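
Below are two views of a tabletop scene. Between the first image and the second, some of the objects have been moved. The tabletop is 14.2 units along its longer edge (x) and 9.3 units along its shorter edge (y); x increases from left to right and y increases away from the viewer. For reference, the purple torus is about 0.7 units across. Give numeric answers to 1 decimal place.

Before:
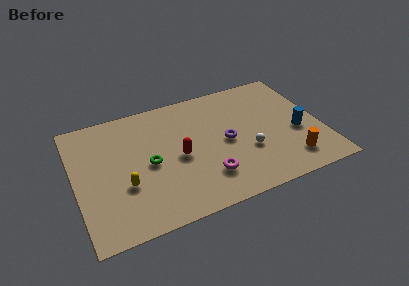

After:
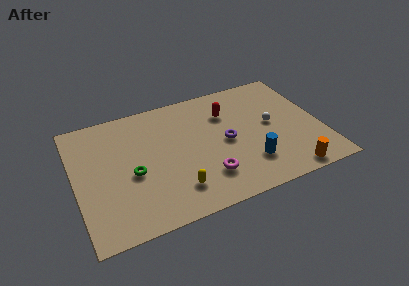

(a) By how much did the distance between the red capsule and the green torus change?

+4.7

Before: roughly 1.7 units apart; after: 6.4. That's 4.7 units further apart.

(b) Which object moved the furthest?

the red capsule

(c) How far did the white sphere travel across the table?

2.3

The white sphere moved from about (9.8, 3.3) to (11.4, 4.9), a distance of √(1.6² + 1.6²) ≈ 2.3.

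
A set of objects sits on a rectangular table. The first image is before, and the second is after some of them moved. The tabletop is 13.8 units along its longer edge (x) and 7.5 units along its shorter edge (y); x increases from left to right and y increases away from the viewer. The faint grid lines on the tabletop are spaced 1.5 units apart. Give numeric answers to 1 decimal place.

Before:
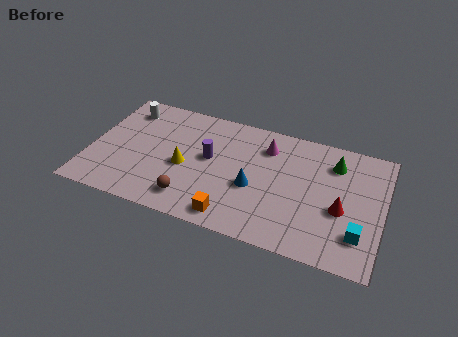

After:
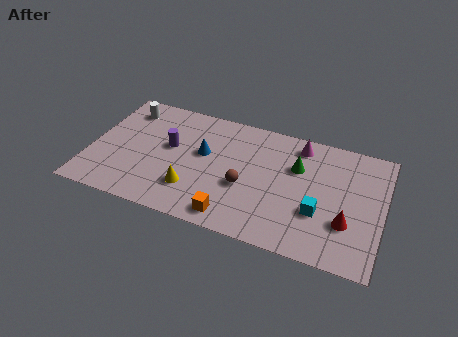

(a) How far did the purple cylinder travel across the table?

1.9

The purple cylinder was near (5.6, 4.2) before and (3.7, 4.3) after, so it travelled √(1.9² + 0.1²) ≈ 1.9 units.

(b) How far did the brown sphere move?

2.9

The brown sphere was near (5.0, 1.4) before and (7.4, 3.0) after, so it travelled √(2.4² + 1.6²) ≈ 2.9 units.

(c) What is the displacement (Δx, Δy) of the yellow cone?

(0.5, -1.3)

From the two frames, the yellow cone sits at roughly (4.5, 3.3) before and (5.0, 2.0) after.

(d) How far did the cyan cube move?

2.0

From (12.8, 1.9) to (10.9, 2.6), the cyan cube covered √(1.9² + 0.7²) ≈ 2.0 units.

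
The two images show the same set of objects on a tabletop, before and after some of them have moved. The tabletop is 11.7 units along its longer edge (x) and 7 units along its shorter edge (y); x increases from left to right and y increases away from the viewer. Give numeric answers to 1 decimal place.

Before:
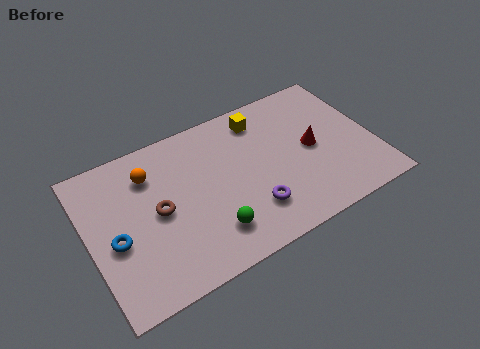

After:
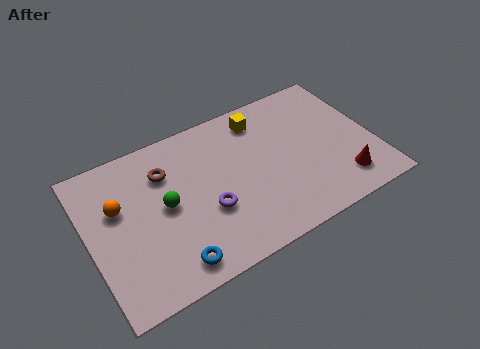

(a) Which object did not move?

the yellow cube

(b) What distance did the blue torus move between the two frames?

2.8

The blue torus was near (1.0, 3.0) before and (3.0, 1.0) after, so it travelled √(2.0² + 2.0²) ≈ 2.8 units.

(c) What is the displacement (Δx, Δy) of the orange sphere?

(-1.4, -0.9)

The orange sphere started near (2.7, 5.3) and ended near (1.3, 4.4).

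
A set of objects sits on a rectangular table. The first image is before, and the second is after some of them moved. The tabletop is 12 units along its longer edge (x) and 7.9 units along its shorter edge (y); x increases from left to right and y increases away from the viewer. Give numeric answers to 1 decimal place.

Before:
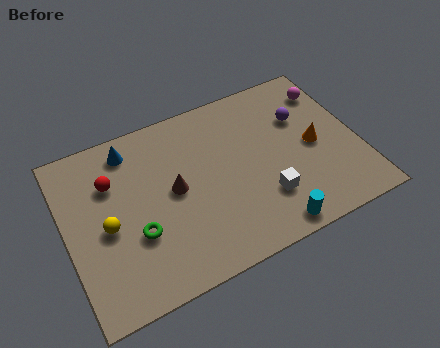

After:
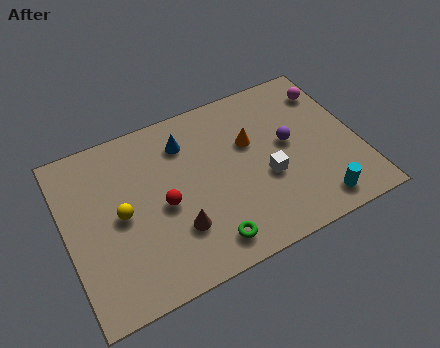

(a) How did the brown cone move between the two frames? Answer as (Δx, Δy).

(-0.1, -1.8)

The brown cone was at about (4.4, 4.1) and moved to about (4.3, 2.3).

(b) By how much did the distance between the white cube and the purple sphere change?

-2.1

The distance was about 3.7 in the first image and 1.6 in the second, so they moved 2.1 units closer together.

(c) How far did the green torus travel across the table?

3.1

The green torus was near (2.7, 2.8) before and (5.4, 1.2) after, so it travelled √(2.7² + 1.6²) ≈ 3.1 units.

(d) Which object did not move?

the magenta sphere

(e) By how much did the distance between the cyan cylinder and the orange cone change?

+0.7

Before: roughly 3.8 units apart; after: 4.5. That's 0.7 units further apart.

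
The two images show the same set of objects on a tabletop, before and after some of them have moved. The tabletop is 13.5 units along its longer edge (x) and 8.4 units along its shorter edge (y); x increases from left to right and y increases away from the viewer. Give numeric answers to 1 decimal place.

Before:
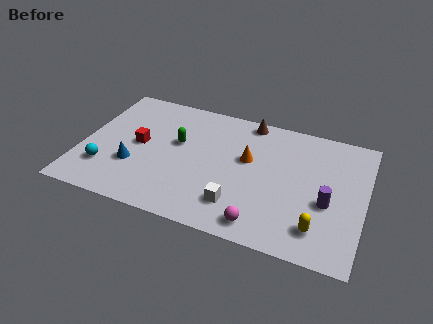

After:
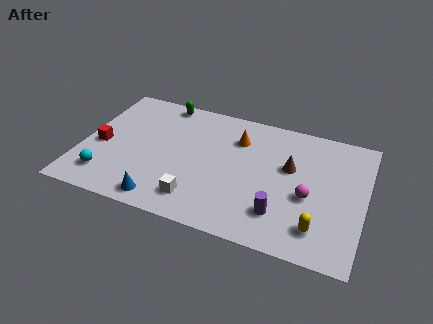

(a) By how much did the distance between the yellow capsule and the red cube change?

+1.6

Before: roughly 9.2 units apart; after: 10.8. That's 1.6 units further apart.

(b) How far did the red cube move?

1.9

From (2.7, 4.3) to (0.9, 3.7), the red cube covered √(1.8² + 0.6²) ≈ 1.9 units.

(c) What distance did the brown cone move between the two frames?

3.3

The brown cone moved from about (7.7, 7.6) to (9.9, 5.1), a distance of √(2.2² + 2.5²) ≈ 3.3.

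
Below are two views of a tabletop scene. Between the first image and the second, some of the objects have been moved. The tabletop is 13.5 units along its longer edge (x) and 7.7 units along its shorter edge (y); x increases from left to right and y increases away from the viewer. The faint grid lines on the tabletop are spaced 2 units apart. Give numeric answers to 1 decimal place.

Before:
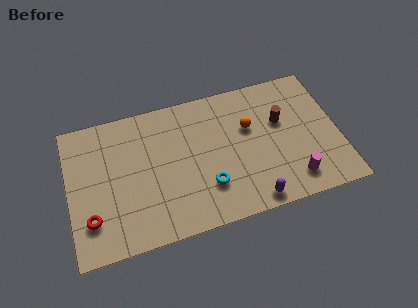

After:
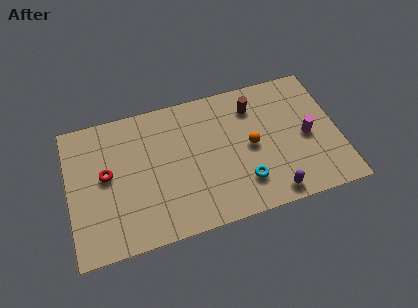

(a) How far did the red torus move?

2.4

From (1.0, 2.0) to (1.9, 4.2), the red torus covered √(0.9² + 2.2²) ≈ 2.4 units.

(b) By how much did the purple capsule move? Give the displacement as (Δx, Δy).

(1.0, 0.1)

The purple capsule started near (8.9, 0.8) and ended near (9.9, 0.9).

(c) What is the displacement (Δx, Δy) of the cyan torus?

(1.8, -0.3)

The cyan torus was at about (6.8, 2.2) and moved to about (8.6, 1.9).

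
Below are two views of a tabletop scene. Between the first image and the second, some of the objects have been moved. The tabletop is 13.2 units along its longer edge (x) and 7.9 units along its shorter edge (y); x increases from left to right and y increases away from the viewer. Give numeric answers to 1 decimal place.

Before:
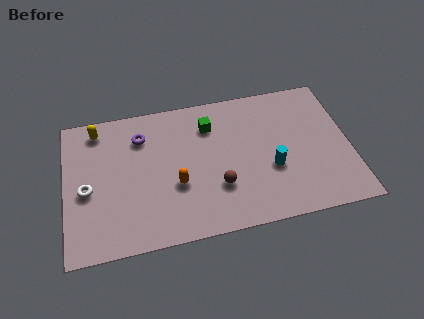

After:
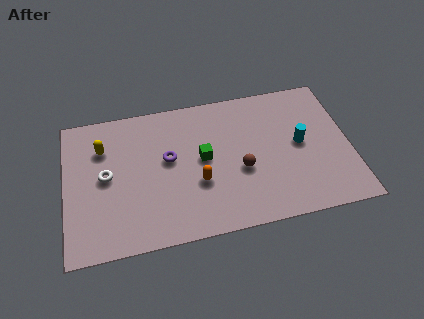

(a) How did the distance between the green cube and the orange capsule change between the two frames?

-2.1

They were about 3.4 units apart before and 1.3 after — 2.1 units closer together.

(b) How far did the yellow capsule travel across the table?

1.1

From (1.6, 6.8) to (1.8, 5.7), the yellow capsule covered √(0.2² + 1.1²) ≈ 1.1 units.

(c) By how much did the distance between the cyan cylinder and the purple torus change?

-0.5

The distance was about 6.6 in the first image and 6.1 in the second, so they moved 0.5 units closer together.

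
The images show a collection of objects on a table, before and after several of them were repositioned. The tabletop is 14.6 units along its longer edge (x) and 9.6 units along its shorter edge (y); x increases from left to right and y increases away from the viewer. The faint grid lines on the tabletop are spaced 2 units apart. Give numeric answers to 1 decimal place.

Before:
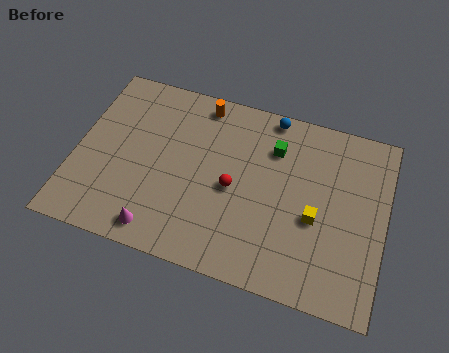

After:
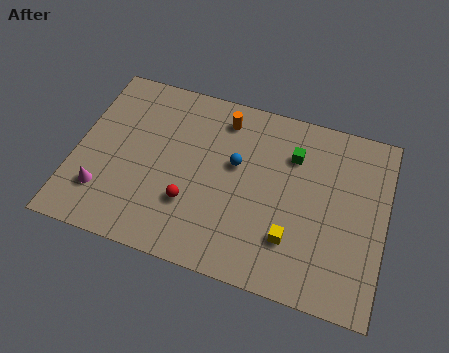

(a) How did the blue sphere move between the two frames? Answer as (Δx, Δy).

(-1.4, -3.1)

The blue sphere started near (8.9, 8.8) and ended near (7.5, 5.7).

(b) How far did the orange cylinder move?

1.2

The orange cylinder was near (5.6, 8.5) before and (6.7, 8.0) after, so it travelled √(1.1² + 0.5²) ≈ 1.2 units.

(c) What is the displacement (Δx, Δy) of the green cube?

(0.9, -0.1)

The green cube started near (9.2, 7.1) and ended near (10.1, 7.0).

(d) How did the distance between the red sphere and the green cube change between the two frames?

+2.8

They were about 3.2 units apart before and 6.0 after — 2.8 units further apart.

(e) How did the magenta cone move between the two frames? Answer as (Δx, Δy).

(-2.8, 1.2)

The magenta cone was at about (4.3, 1.2) and moved to about (1.5, 2.4).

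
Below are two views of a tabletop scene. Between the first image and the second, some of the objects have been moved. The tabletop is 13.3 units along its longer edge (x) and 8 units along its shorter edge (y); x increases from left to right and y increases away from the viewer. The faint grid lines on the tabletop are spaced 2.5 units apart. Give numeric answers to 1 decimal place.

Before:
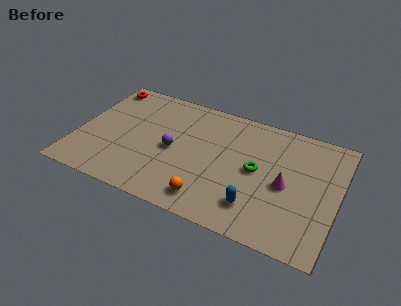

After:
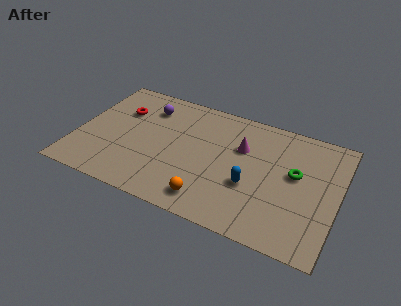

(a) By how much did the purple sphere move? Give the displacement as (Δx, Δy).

(-1.6, 2.4)

From the two frames, the purple sphere sits at roughly (4.9, 3.8) before and (3.3, 6.2) after.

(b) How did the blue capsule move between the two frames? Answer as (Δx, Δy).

(-0.4, 1.2)

From the two frames, the blue capsule sits at roughly (9.4, 1.8) before and (9.0, 3.0) after.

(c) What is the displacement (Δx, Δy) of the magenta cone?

(-2.4, 1.6)

The magenta cone was at about (10.7, 3.7) and moved to about (8.3, 5.3).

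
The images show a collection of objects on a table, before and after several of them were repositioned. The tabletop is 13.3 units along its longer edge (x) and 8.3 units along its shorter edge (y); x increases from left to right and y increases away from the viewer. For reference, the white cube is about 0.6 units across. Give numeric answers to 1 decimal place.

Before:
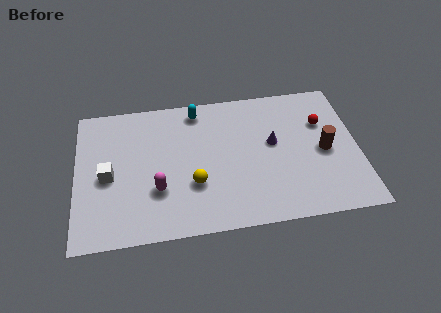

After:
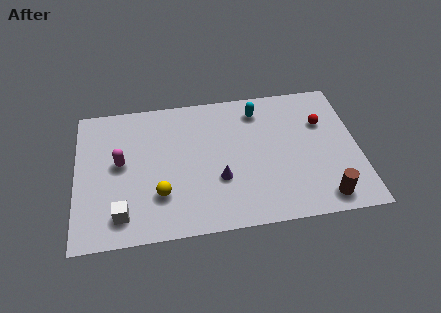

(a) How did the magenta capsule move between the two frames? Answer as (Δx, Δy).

(-1.7, 1.8)

The magenta capsule started near (3.8, 2.7) and ended near (2.1, 4.5).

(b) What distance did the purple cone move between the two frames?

3.2

The purple cone was near (9.3, 4.7) before and (6.7, 2.9) after, so it travelled √(2.6² + 1.8²) ≈ 3.2 units.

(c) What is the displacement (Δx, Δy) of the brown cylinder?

(-0.2, -2.8)

The brown cylinder started near (11.7, 3.9) and ended near (11.5, 1.1).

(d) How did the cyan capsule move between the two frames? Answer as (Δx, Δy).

(2.9, -0.4)

From the two frames, the cyan capsule sits at roughly (5.8, 7.2) before and (8.7, 6.8) after.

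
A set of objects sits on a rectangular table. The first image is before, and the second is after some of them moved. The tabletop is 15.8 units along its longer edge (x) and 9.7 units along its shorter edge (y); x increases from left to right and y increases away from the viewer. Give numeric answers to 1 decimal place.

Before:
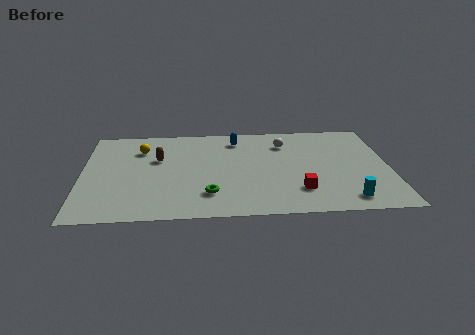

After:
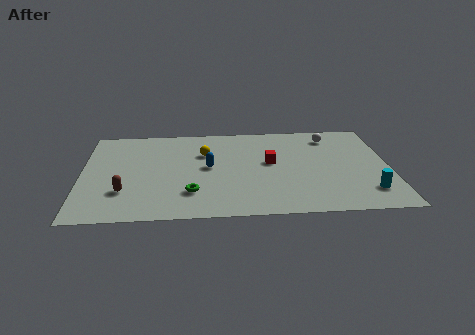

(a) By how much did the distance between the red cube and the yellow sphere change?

-5.8

The distance was about 9.4 in the first image and 3.6 in the second, so they moved 5.8 units closer together.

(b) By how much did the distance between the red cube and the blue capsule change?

-3.2

The distance was about 6.4 in the first image and 3.2 in the second, so they moved 3.2 units closer together.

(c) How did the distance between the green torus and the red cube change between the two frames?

+0.4

They were about 4.6 units apart before and 5.0 after — 0.4 units further apart.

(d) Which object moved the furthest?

the brown capsule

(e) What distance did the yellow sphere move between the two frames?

3.4

From (3.0, 7.2) to (6.3, 6.6), the yellow sphere covered √(3.3² + 0.6²) ≈ 3.4 units.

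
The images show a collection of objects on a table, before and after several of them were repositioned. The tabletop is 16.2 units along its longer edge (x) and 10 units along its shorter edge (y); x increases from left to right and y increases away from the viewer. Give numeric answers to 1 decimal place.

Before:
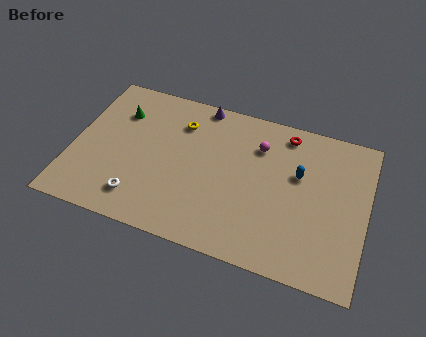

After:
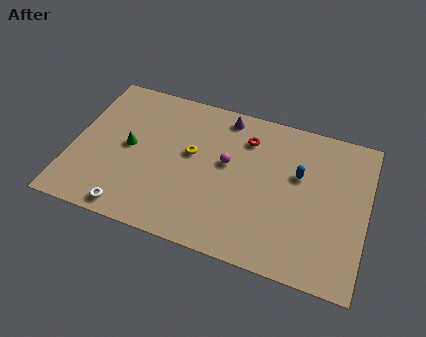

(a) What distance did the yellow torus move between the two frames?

2.1

From (5.7, 7.6) to (6.5, 5.7), the yellow torus covered √(0.8² + 1.9²) ≈ 2.1 units.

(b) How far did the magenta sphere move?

2.3

The magenta sphere moved from about (10.1, 7.4) to (8.5, 5.7), a distance of √(1.6² + 1.7²) ≈ 2.3.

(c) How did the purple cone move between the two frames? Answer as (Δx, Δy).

(1.4, -0.4)

From the two frames, the purple cone sits at roughly (6.7, 9.2) before and (8.1, 8.8) after.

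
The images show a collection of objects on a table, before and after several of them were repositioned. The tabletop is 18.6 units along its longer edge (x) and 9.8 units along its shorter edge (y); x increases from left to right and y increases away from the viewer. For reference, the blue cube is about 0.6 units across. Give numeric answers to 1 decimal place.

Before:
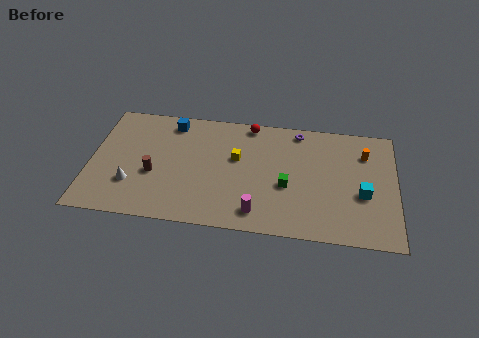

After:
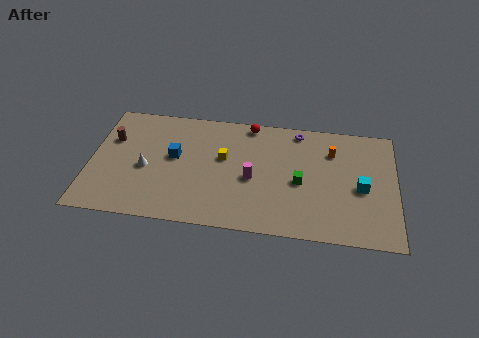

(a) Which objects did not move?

the purple torus and the red sphere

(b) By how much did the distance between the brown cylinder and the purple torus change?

+1.7

They were about 9.9 units apart before and 11.6 after — 1.7 units further apart.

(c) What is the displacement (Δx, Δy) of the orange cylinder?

(-2.0, -0.1)

From the two frames, the orange cylinder sits at roughly (16.7, 7.3) before and (14.7, 7.2) after.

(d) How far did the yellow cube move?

0.8

The yellow cube moved from about (8.9, 5.9) to (8.1, 5.8), a distance of √(0.8² + 0.1²) ≈ 0.8.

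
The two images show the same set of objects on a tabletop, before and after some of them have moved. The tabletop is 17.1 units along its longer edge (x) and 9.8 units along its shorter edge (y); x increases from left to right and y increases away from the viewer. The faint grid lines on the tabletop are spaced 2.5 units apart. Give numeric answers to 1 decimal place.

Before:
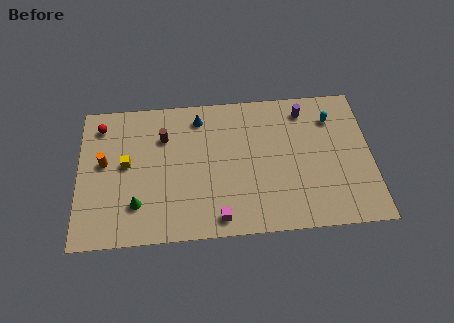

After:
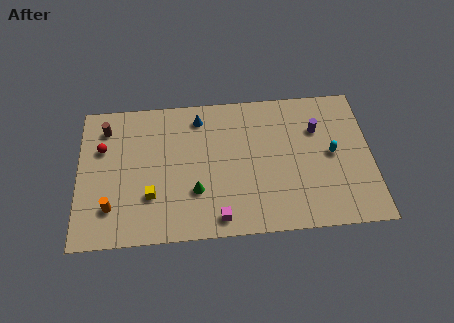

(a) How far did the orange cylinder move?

3.1

From (1.5, 5.5) to (1.9, 2.4), the orange cylinder covered √(0.4² + 3.1²) ≈ 3.1 units.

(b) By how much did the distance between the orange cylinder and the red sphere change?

+1.5

Before: roughly 2.6 units apart; after: 4.1. That's 1.5 units further apart.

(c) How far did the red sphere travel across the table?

1.6

From (1.3, 8.1) to (1.4, 6.5), the red sphere covered √(0.1² + 1.6²) ≈ 1.6 units.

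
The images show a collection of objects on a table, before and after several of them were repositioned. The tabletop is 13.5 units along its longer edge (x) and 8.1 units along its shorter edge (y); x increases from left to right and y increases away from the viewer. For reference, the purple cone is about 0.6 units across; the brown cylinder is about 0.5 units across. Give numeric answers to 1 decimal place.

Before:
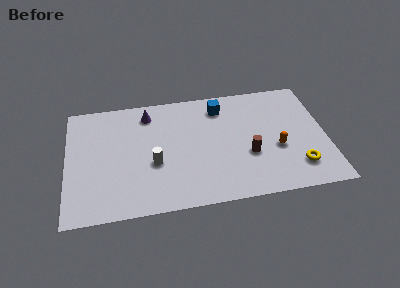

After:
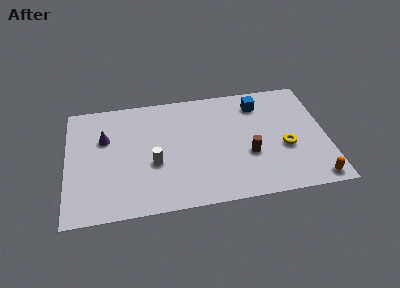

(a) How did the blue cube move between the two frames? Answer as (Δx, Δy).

(2.0, -0.1)

The blue cube started near (8.1, 6.6) and ended near (10.1, 6.5).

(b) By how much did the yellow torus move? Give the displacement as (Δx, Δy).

(-0.6, 1.4)

The yellow torus started near (11.9, 1.8) and ended near (11.3, 3.2).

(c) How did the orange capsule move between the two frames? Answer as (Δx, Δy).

(1.8, -2.4)

From the two frames, the orange capsule sits at roughly (10.9, 3.2) before and (12.7, 0.8) after.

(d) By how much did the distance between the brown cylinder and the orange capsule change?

+2.5

They were about 1.5 units apart before and 4.0 after — 2.5 units further apart.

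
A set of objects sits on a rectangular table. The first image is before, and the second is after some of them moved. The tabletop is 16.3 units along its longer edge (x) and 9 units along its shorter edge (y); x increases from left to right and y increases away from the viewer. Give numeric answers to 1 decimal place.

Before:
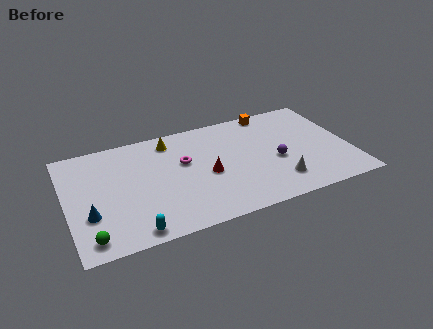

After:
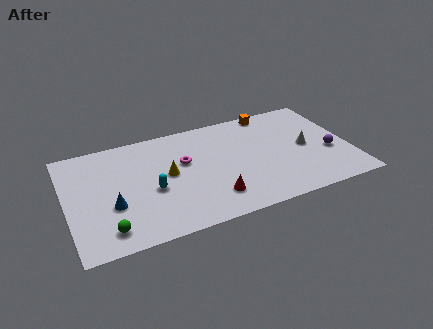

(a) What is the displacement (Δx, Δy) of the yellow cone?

(-0.4, -2.8)

From the two frames, the yellow cone sits at roughly (6.2, 7.6) before and (5.8, 4.8) after.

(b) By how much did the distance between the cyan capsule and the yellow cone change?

-5.8

Before: roughly 7.2 units apart; after: 1.4. That's 5.8 units closer together.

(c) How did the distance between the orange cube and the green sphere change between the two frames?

-1.0

They were about 13.1 units apart before and 12.1 after — 1.0 units closer together.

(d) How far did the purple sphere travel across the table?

3.1

The purple sphere moved from about (12.0, 3.8) to (15.1, 3.5), a distance of √(3.1² + 0.3²) ≈ 3.1.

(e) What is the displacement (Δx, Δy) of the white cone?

(1.9, 2.4)

The white cone started near (11.9, 2.0) and ended near (13.8, 4.4).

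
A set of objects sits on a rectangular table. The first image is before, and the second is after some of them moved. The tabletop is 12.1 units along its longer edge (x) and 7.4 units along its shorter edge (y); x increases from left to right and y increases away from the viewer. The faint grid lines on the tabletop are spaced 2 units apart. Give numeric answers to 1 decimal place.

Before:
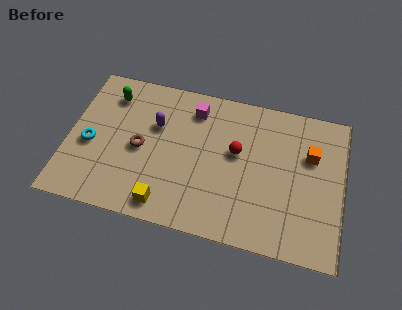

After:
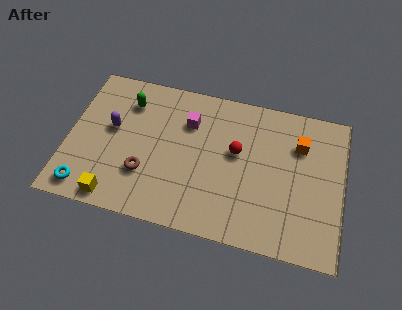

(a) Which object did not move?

the red sphere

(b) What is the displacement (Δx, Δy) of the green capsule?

(0.8, -0.2)

From the two frames, the green capsule sits at roughly (1.7, 5.9) before and (2.5, 5.7) after.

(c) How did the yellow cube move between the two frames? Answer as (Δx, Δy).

(-2.2, -0.2)

From the two frames, the yellow cube sits at roughly (4.5, 1.0) before and (2.3, 0.8) after.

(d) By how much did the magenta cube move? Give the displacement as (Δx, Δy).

(-0.2, -0.7)

The magenta cube was at about (5.4, 6.0) and moved to about (5.2, 5.3).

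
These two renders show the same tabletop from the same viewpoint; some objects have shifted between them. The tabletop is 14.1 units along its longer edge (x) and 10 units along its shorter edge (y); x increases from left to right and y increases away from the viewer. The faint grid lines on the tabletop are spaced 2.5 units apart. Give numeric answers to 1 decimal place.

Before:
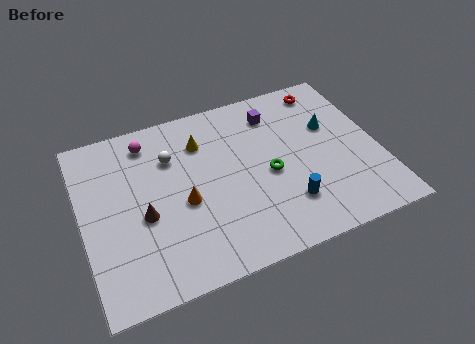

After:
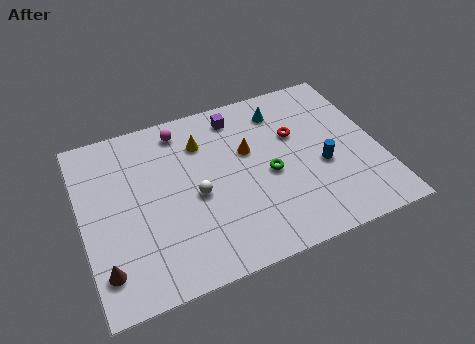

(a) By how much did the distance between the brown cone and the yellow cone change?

+3.0

Before: roughly 4.5 units apart; after: 7.5. That's 3.0 units further apart.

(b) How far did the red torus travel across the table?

2.9

From (12.1, 8.7) to (10.3, 6.4), the red torus covered √(1.8² + 2.3²) ≈ 2.9 units.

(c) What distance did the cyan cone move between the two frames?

2.8

The cyan cone moved from about (12.0, 6.3) to (9.8, 8.1), a distance of √(2.2² + 1.8²) ≈ 2.8.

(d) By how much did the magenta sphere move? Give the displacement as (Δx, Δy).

(1.6, 0.2)

The magenta sphere was at about (3.4, 8.4) and moved to about (5.0, 8.6).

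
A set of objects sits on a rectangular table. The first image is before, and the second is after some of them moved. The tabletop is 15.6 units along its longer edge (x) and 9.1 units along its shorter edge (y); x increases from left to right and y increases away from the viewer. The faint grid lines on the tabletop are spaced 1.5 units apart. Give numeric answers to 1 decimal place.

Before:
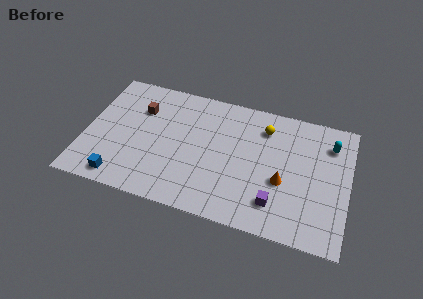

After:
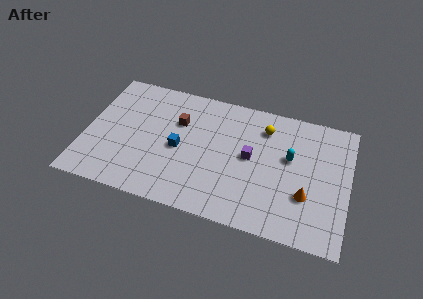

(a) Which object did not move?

the yellow sphere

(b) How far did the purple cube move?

3.3

From (11.5, 2.0) to (9.8, 4.8), the purple cube covered √(1.7² + 2.8²) ≈ 3.3 units.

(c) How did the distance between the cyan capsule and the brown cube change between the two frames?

-4.6

Before: roughly 11.3 units apart; after: 6.7. That's 4.6 units closer together.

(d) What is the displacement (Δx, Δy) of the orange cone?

(1.4, -0.6)

The orange cone was at about (11.8, 3.6) and moved to about (13.2, 3.0).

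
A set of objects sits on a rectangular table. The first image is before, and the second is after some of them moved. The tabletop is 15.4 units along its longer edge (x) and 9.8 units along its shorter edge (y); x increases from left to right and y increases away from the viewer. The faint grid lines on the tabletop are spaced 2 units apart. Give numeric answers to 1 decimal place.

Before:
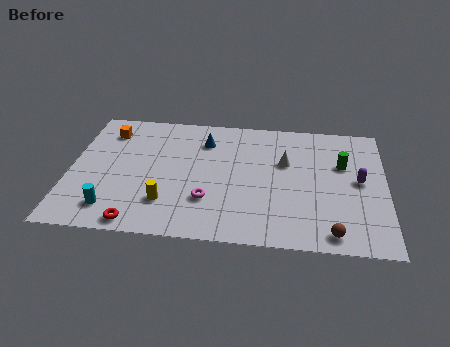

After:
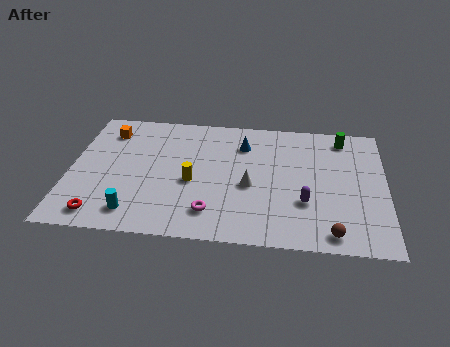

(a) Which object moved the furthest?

the purple capsule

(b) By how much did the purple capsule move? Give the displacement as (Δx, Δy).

(-2.6, -1.9)

The purple capsule started near (14.1, 5.1) and ended near (11.5, 3.2).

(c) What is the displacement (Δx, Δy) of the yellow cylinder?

(1.2, 1.7)

The yellow cylinder started near (4.8, 2.5) and ended near (6.0, 4.2).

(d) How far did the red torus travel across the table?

1.8

The red torus was near (3.5, 0.9) before and (1.7, 1.3) after, so it travelled √(1.8² + 0.4²) ≈ 1.8 units.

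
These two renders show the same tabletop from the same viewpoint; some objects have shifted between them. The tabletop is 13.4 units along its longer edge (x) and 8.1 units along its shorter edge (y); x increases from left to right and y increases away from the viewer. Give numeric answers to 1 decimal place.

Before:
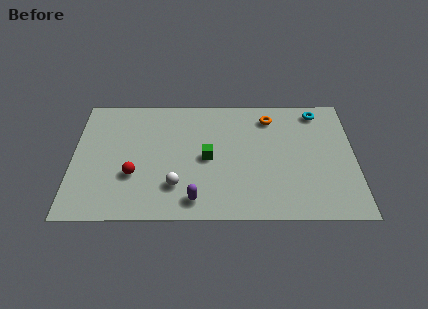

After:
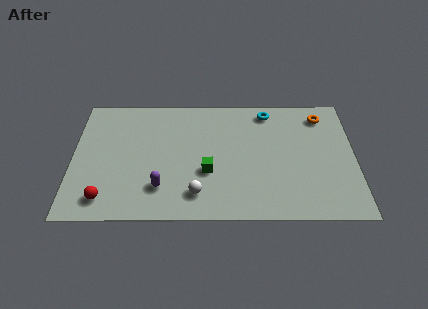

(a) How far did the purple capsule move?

1.8

The purple capsule was near (5.8, 1.2) before and (4.2, 2.0) after, so it travelled √(1.6² + 0.8²) ≈ 1.8 units.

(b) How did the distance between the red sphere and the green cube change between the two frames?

+1.4

The distance was about 3.7 in the first image and 5.1 in the second, so they moved 1.4 units further apart.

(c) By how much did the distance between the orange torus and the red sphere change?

+4.1

Before: roughly 7.5 units apart; after: 11.6. That's 4.1 units further apart.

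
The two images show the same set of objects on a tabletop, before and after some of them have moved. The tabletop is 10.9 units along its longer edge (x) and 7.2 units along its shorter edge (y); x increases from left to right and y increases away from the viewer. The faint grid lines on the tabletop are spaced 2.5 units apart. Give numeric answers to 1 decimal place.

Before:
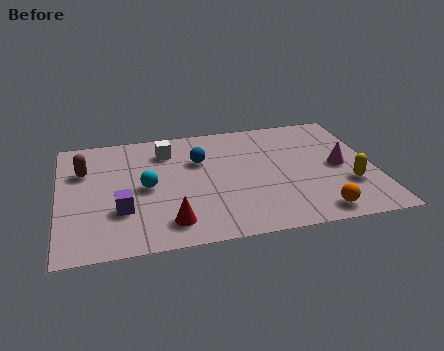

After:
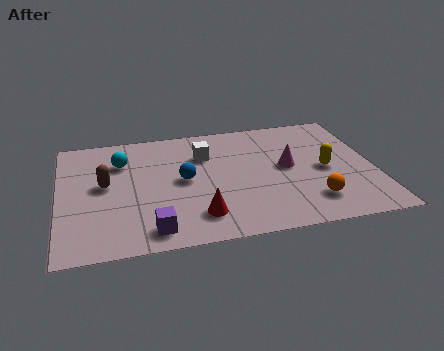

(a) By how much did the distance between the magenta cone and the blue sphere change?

-1.4

They were about 5.0 units apart before and 3.6 after — 1.4 units closer together.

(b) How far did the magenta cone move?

1.8

The magenta cone was near (9.7, 3.5) before and (7.9, 3.8) after, so it travelled √(1.8² + 0.3²) ≈ 1.8 units.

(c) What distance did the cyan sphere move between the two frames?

1.9

The cyan sphere moved from about (3.0, 3.5) to (2.2, 5.2), a distance of √(0.8² + 1.7²) ≈ 1.9.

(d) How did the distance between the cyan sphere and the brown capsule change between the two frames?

-1.1

Before: roughly 2.5 units apart; after: 1.4. That's 1.1 units closer together.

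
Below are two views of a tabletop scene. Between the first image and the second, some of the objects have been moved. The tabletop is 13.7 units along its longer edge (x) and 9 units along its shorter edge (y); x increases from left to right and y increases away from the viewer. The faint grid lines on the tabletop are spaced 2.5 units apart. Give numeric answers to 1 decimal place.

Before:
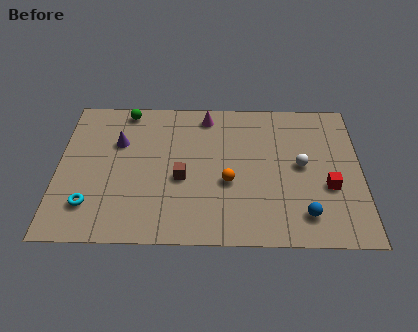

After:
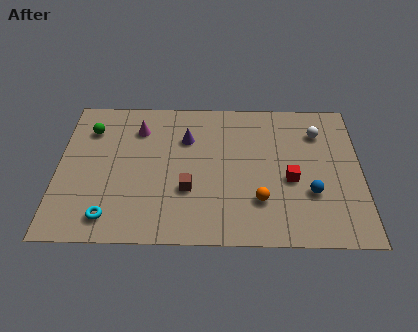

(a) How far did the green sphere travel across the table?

2.1

The green sphere moved from about (3.0, 8.1) to (1.4, 6.8), a distance of √(1.6² + 1.3²) ≈ 2.1.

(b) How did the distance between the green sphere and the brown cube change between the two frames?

+0.8

They were about 5.0 units apart before and 5.8 after — 0.8 units further apart.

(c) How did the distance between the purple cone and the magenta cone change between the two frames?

-2.1

Before: roughly 4.4 units apart; after: 2.3. That's 2.1 units closer together.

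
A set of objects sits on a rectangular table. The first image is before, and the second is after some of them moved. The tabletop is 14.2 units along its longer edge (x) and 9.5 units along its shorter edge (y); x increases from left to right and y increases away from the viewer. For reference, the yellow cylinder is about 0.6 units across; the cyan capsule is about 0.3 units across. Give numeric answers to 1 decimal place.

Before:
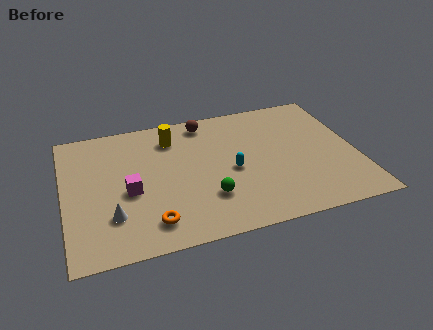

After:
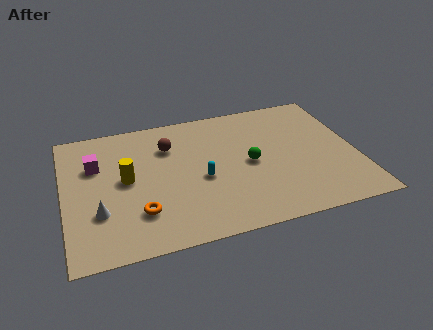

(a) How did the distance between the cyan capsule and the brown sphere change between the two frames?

-1.0

They were about 4.1 units apart before and 3.1 after — 1.0 units closer together.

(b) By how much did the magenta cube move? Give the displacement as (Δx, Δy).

(-1.5, 2.3)

The magenta cube was at about (3.1, 4.1) and moved to about (1.6, 6.4).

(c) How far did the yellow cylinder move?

3.5

From (5.4, 7.5) to (3.0, 5.0), the yellow cylinder covered √(2.4² + 2.5²) ≈ 3.5 units.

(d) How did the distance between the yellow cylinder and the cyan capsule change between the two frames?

-0.5

The distance was about 4.2 in the first image and 3.7 in the second, so they moved 0.5 units closer together.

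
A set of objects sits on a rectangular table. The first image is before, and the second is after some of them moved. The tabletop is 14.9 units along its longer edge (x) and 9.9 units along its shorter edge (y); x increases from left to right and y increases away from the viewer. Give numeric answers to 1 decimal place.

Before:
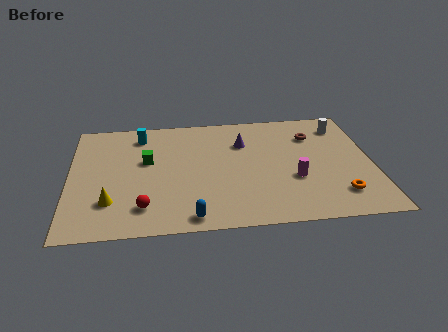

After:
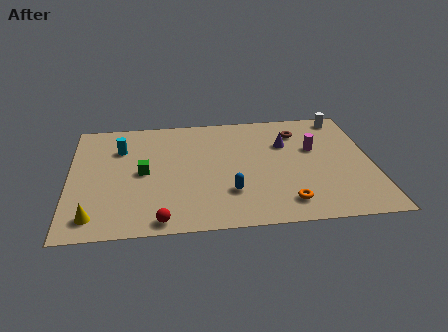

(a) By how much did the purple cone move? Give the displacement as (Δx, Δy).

(2.1, -0.3)

The purple cone was at about (8.6, 7.0) and moved to about (10.7, 6.7).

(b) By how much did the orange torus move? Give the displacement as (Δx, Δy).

(-2.6, -0.4)

The orange torus was at about (13.1, 2.1) and moved to about (10.5, 1.7).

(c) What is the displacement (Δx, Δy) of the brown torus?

(-0.7, 0.4)

From the two frames, the brown torus sits at roughly (12.1, 7.3) before and (11.4, 7.7) after.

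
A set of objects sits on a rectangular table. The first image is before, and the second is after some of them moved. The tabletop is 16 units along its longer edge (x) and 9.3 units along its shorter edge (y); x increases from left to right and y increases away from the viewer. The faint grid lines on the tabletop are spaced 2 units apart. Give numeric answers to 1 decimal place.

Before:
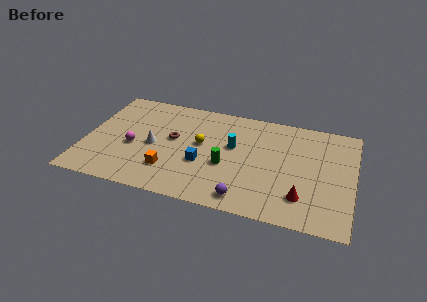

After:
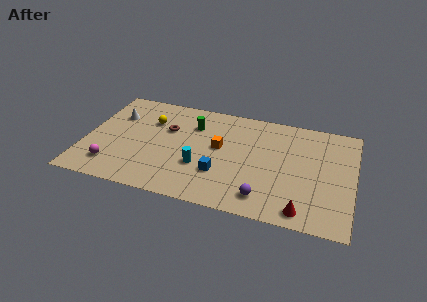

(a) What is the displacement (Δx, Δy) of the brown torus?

(-0.4, 0.8)

From the two frames, the brown torus sits at roughly (5.2, 5.2) before and (4.8, 6.0) after.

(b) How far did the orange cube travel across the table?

4.0

The orange cube was near (5.2, 2.4) before and (8.0, 5.2) after, so it travelled √(2.8² + 2.8²) ≈ 4.0 units.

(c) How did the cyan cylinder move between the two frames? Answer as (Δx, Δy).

(-1.8, -2.3)

From the two frames, the cyan cylinder sits at roughly (8.8, 5.5) before and (7.0, 3.2) after.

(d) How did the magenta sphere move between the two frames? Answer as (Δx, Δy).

(-1.1, -2.0)

From the two frames, the magenta sphere sits at roughly (2.9, 3.9) before and (1.8, 1.9) after.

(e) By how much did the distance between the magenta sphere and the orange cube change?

+4.3

The distance was about 2.7 in the first image and 7.0 in the second, so they moved 4.3 units further apart.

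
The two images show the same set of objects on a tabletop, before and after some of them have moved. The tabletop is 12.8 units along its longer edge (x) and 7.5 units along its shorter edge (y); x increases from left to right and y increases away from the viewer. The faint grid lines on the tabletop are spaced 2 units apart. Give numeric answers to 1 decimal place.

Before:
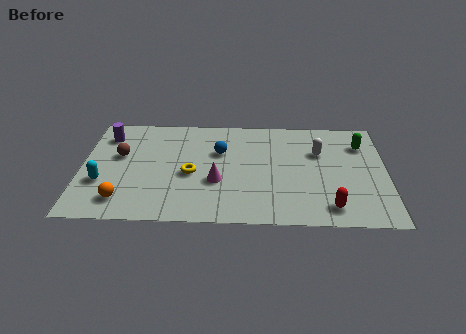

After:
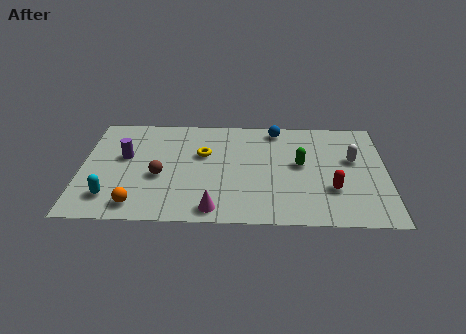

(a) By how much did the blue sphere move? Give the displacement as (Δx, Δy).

(2.4, 1.7)

The blue sphere started near (5.8, 4.9) and ended near (8.2, 6.6).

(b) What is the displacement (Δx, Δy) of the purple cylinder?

(0.8, -1.5)

The purple cylinder was at about (1.0, 5.9) and moved to about (1.8, 4.4).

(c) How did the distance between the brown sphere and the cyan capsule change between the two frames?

+0.5

Before: roughly 2.0 units apart; after: 2.5. That's 0.5 units further apart.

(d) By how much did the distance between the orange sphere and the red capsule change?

-0.4

They were about 8.6 units apart before and 8.2 after — 0.4 units closer together.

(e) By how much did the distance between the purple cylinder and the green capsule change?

-3.4

Before: roughly 10.8 units apart; after: 7.4. That's 3.4 units closer together.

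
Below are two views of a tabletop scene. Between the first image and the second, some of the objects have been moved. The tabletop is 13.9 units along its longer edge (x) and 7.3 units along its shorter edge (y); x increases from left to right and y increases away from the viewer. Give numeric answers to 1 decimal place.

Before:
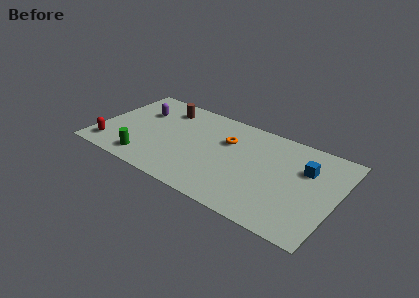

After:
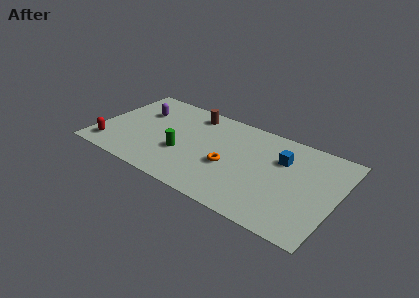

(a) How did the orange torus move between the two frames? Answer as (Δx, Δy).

(0.4, -1.9)

The orange torus started near (7.4, 4.9) and ended near (7.8, 3.0).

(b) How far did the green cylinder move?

2.4

The green cylinder was near (3.2, 1.2) before and (5.1, 2.7) after, so it travelled √(1.9² + 1.5²) ≈ 2.4 units.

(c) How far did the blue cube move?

1.4

The blue cube was near (12.0, 4.9) before and (10.6, 5.0) after, so it travelled √(1.4² + 0.1²) ≈ 1.4 units.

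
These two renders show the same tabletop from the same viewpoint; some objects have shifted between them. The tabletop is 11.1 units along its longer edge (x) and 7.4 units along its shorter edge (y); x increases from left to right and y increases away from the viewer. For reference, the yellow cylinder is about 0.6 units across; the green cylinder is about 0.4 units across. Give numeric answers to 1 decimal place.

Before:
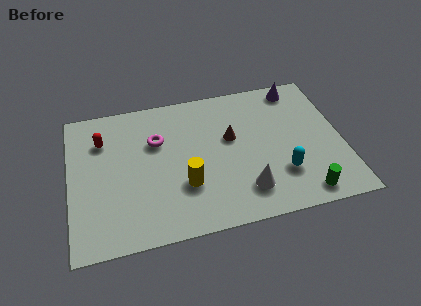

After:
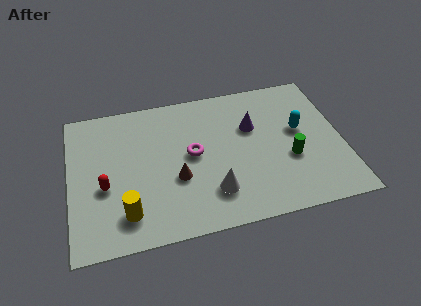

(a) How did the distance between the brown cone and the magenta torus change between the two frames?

-1.7

Before: roughly 3.0 units apart; after: 1.3. That's 1.7 units closer together.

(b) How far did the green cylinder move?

1.9

From (9.3, 0.9) to (8.9, 2.8), the green cylinder covered √(0.4² + 1.9²) ≈ 1.9 units.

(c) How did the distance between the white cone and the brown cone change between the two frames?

-1.1

Before: roughly 2.8 units apart; after: 1.7. That's 1.1 units closer together.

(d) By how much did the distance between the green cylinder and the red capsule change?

-1.6

Before: roughly 9.1 units apart; after: 7.5. That's 1.6 units closer together.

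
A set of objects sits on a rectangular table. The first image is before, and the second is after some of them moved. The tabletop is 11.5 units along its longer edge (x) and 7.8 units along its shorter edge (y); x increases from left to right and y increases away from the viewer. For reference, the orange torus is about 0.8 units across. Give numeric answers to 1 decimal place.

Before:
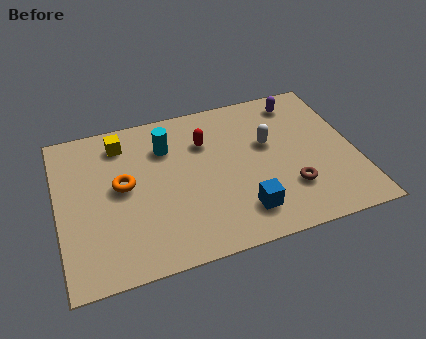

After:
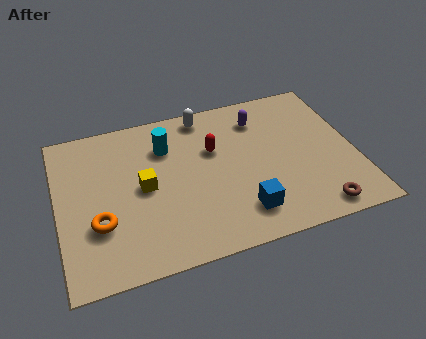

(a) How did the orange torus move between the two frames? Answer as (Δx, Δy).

(-1.0, -1.6)

The orange torus was at about (2.5, 4.2) and moved to about (1.5, 2.6).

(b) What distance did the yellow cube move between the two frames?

2.6

From (2.6, 6.4) to (3.3, 3.9), the yellow cube covered √(0.7² + 2.5²) ≈ 2.6 units.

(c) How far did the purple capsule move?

1.7

From (9.6, 6.6) to (8.0, 6.1), the purple capsule covered √(1.6² + 0.5²) ≈ 1.7 units.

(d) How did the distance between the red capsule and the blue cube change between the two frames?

-0.6

They were about 4.1 units apart before and 3.5 after — 0.6 units closer together.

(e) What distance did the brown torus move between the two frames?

1.6

The brown torus moved from about (8.8, 2.2) to (9.7, 0.9), a distance of √(0.9² + 1.3²) ≈ 1.6.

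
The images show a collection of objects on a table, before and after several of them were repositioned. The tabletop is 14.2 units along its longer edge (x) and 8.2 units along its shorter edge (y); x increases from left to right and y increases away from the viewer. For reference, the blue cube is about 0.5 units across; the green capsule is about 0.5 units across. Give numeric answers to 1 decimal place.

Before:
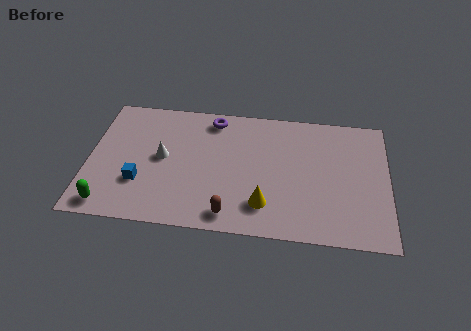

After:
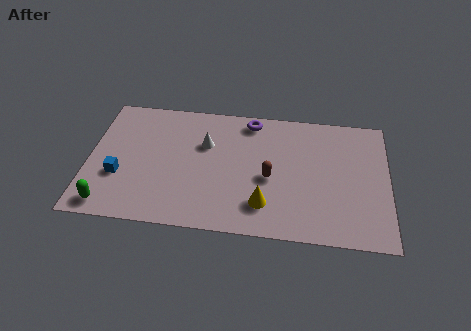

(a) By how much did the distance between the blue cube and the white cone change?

+2.7

Before: roughly 2.0 units apart; after: 4.7. That's 2.7 units further apart.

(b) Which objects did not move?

the yellow cone and the green capsule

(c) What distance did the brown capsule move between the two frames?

3.1

From (6.8, 1.1) to (8.6, 3.6), the brown capsule covered √(1.8² + 2.5²) ≈ 3.1 units.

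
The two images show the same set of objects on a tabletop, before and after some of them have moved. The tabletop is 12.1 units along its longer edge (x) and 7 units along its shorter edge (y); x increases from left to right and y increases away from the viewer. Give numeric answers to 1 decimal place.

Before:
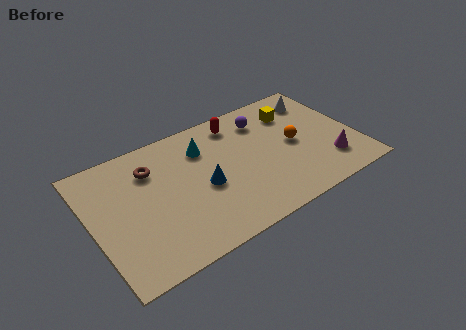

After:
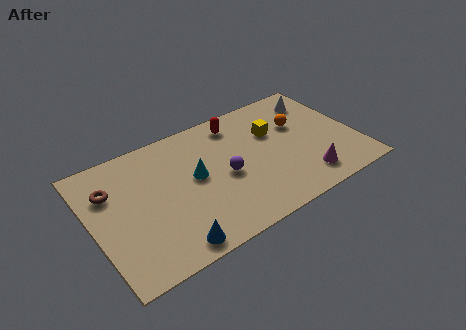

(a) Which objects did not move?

the red capsule and the white cone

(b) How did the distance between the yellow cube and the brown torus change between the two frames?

+0.8

Before: roughly 6.7 units apart; after: 7.5. That's 0.8 units further apart.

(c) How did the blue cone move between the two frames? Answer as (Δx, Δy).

(-1.9, -2.3)

From the two frames, the blue cone sits at roughly (5.0, 3.1) before and (3.1, 0.8) after.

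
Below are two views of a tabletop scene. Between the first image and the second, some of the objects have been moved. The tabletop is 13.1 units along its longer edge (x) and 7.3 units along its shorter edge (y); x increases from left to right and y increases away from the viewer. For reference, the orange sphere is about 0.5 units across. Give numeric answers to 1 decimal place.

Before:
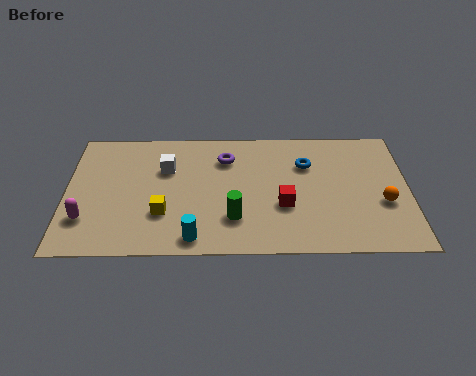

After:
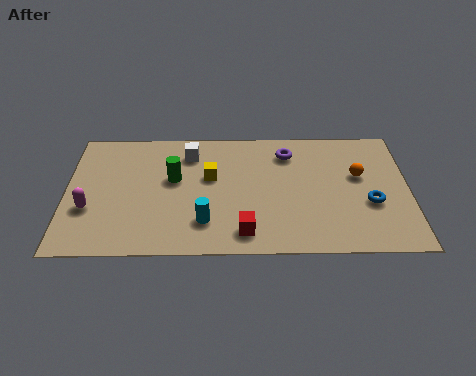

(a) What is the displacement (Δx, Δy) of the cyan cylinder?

(0.4, 0.9)

The cyan cylinder started near (4.9, 0.9) and ended near (5.3, 1.8).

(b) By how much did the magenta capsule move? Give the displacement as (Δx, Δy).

(0.1, 0.6)

The magenta capsule started near (0.8, 2.0) and ended near (0.9, 2.6).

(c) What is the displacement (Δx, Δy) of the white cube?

(0.9, 0.9)

The white cube started near (3.8, 4.9) and ended near (4.7, 5.8).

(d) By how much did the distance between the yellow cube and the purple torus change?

-0.7

Before: roughly 4.0 units apart; after: 3.3. That's 0.7 units closer together.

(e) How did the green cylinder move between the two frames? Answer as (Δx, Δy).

(-2.3, 2.3)

The green cylinder was at about (6.4, 2.0) and moved to about (4.1, 4.3).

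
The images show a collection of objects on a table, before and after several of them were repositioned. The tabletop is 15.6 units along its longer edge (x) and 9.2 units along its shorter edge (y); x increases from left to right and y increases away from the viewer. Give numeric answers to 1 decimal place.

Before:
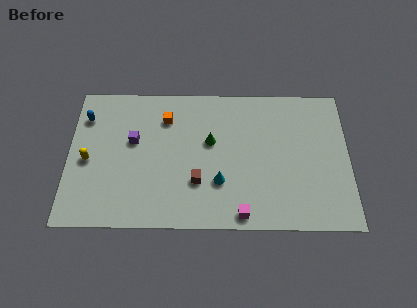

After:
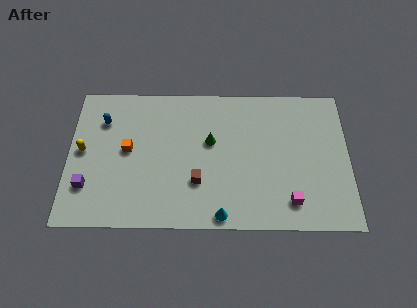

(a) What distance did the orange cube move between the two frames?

3.0

The orange cube was near (5.4, 7.0) before and (3.3, 4.9) after, so it travelled √(2.1² + 2.1²) ≈ 3.0 units.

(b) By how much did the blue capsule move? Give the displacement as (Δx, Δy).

(1.0, -0.2)

From the two frames, the blue capsule sits at roughly (0.9, 7.0) before and (1.9, 6.8) after.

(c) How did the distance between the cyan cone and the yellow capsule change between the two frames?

+1.3

The distance was about 7.4 in the first image and 8.7 in the second, so they moved 1.3 units further apart.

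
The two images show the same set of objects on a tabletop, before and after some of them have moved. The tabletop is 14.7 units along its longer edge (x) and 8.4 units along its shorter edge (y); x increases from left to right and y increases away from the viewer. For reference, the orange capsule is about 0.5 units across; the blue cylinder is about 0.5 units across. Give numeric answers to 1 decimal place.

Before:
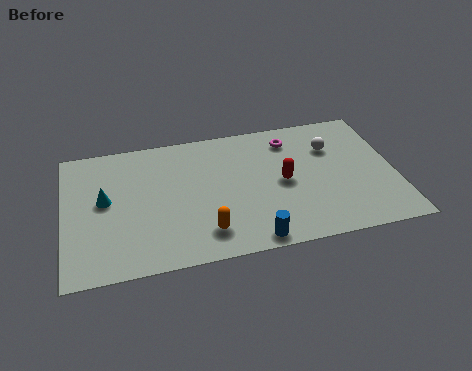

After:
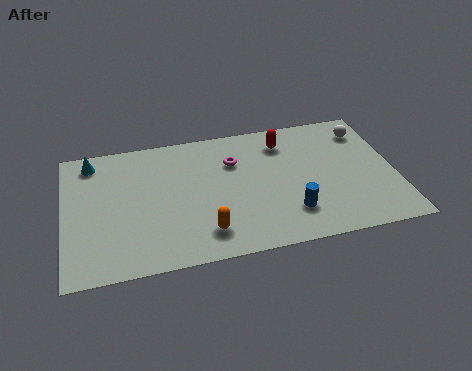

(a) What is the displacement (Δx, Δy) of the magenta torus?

(-2.6, -0.9)

The magenta torus was at about (10.2, 6.8) and moved to about (7.6, 5.9).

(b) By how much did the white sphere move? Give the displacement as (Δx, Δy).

(1.6, 0.8)

The white sphere was at about (12.0, 5.9) and moved to about (13.6, 6.7).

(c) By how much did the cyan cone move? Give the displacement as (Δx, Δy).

(-0.5, 2.6)

The cyan cone started near (1.8, 4.6) and ended near (1.3, 7.2).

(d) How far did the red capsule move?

2.6

The red capsule moved from about (9.7, 4.1) to (9.9, 6.7), a distance of √(0.2² + 2.6²) ≈ 2.6.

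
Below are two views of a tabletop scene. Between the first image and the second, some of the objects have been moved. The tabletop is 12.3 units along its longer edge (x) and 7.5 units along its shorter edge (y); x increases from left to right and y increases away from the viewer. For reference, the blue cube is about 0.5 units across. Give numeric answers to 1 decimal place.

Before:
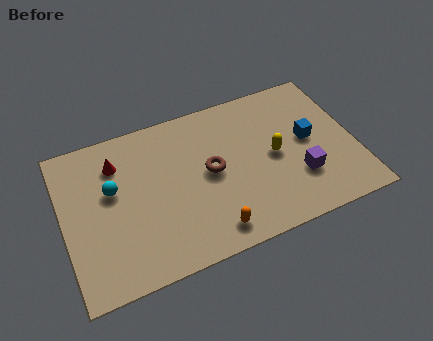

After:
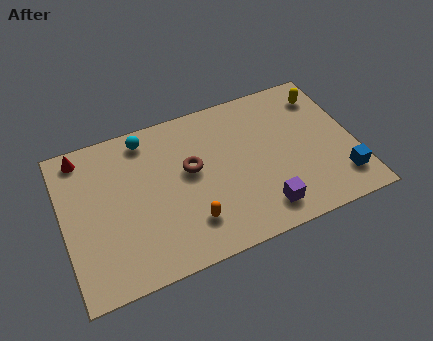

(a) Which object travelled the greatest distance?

the yellow capsule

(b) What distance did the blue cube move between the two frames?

2.6

The blue cube was near (10.4, 4.0) before and (11.5, 1.6) after, so it travelled √(1.1² + 2.4²) ≈ 2.6 units.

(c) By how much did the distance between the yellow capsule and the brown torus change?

+3.4

Before: roughly 2.7 units apart; after: 6.1. That's 3.4 units further apart.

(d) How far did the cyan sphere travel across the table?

2.6

From (2.1, 4.5) to (3.7, 6.5), the cyan sphere covered √(1.6² + 2.0²) ≈ 2.6 units.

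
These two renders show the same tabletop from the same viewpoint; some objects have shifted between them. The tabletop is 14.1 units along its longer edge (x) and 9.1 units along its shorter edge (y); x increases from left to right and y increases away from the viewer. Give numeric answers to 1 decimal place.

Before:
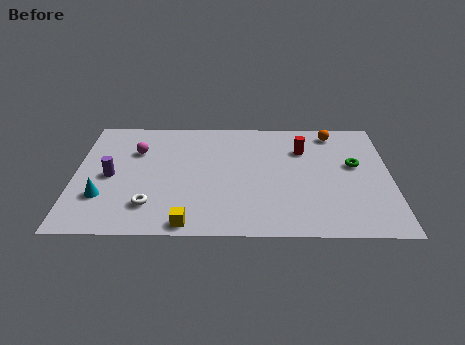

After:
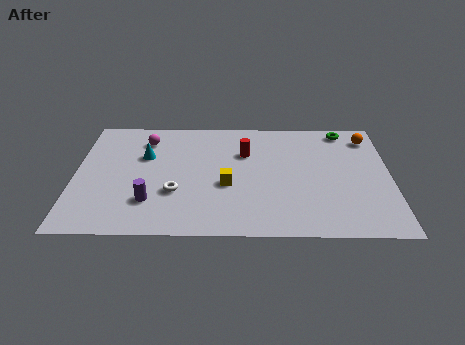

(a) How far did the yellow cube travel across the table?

3.4

From (5.1, 0.8) to (6.8, 3.7), the yellow cube covered √(1.7² + 2.9²) ≈ 3.4 units.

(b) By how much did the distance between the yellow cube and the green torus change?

-1.8

They were about 8.7 units apart before and 6.9 after — 1.8 units closer together.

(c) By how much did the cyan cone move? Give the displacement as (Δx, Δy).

(1.8, 3.2)

The cyan cone was at about (1.3, 2.7) and moved to about (3.1, 5.9).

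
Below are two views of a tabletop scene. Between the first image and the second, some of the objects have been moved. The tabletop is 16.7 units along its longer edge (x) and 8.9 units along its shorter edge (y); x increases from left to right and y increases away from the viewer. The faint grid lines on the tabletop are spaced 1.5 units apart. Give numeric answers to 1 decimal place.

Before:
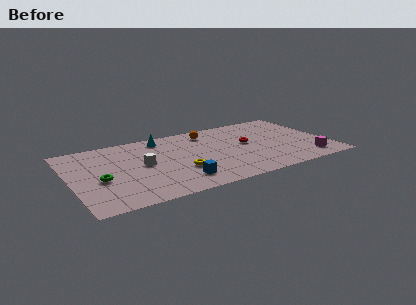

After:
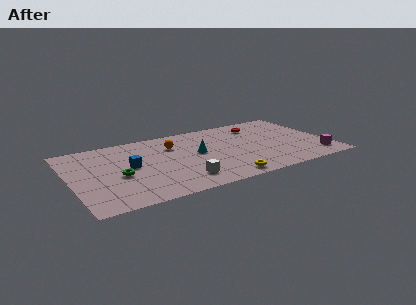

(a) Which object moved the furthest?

the blue cube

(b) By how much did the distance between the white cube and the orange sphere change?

-0.7

They were about 5.3 units apart before and 4.6 after — 0.7 units closer together.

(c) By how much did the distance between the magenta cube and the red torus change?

+1.4

The distance was about 4.9 in the first image and 6.3 in the second, so they moved 1.4 units further apart.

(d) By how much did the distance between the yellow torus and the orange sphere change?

+1.1

They were about 4.9 units apart before and 6.0 after — 1.1 units further apart.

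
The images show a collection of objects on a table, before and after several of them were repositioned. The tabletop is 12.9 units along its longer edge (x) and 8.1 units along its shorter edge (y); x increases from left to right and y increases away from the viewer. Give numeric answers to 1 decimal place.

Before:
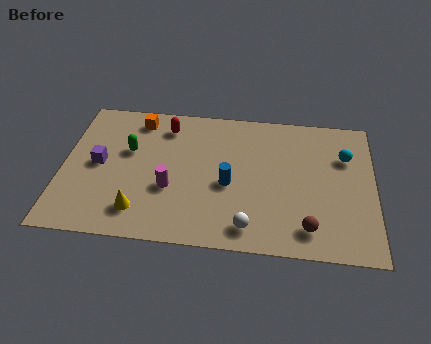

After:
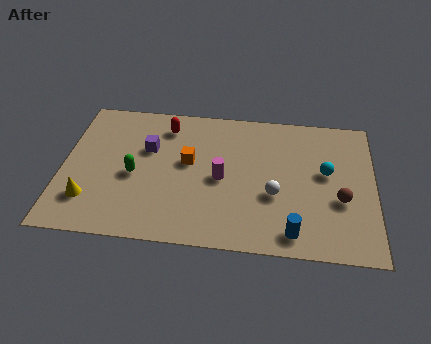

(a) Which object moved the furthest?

the blue cylinder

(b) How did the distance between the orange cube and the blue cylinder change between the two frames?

+0.4

Before: roughly 5.2 units apart; after: 5.6. That's 0.4 units further apart.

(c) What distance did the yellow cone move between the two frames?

2.1

The yellow cone was near (3.3, 1.6) before and (1.2, 2.0) after, so it travelled √(2.1² + 0.4²) ≈ 2.1 units.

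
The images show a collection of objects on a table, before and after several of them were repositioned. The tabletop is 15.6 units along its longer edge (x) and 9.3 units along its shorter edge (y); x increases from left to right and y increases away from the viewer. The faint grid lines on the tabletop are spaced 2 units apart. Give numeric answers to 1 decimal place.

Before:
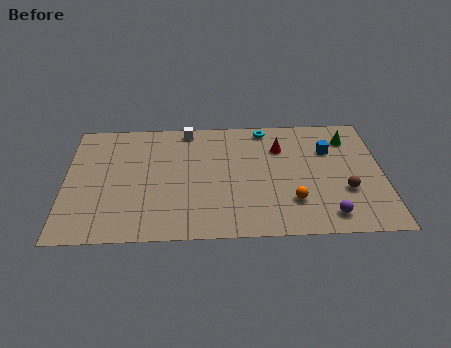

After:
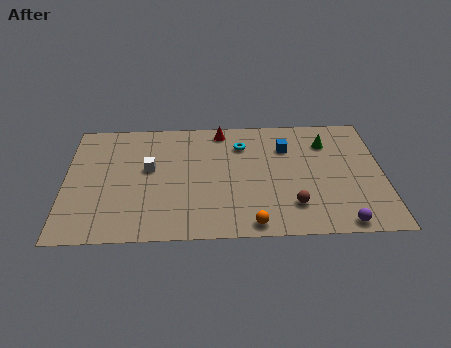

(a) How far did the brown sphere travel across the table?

2.8

The brown sphere was near (13.7, 3.2) before and (11.1, 2.2) after, so it travelled √(2.6² + 1.0²) ≈ 2.8 units.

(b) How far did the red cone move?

3.3

From (10.6, 6.7) to (7.7, 8.2), the red cone covered √(2.9² + 1.5²) ≈ 3.3 units.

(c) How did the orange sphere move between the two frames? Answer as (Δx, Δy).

(-2.0, -1.6)

The orange sphere started near (11.1, 2.5) and ended near (9.1, 0.9).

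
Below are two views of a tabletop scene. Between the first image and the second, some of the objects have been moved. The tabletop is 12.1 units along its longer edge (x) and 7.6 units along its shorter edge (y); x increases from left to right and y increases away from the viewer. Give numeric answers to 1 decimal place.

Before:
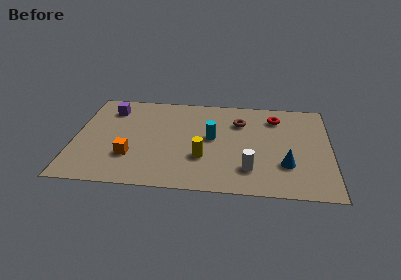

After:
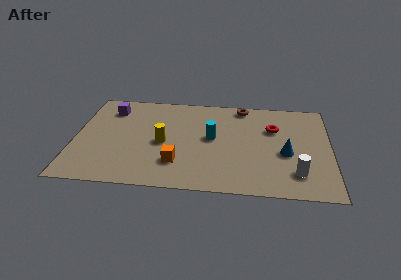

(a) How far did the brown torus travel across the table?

1.3

The brown torus moved from about (7.8, 5.5) to (7.9, 6.8), a distance of √(0.1² + 1.3²) ≈ 1.3.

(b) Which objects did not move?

the cyan cylinder and the purple cube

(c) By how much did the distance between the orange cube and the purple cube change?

+1.3

The distance was about 3.9 in the first image and 5.2 in the second, so they moved 1.3 units further apart.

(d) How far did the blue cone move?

0.9

From (10.0, 2.3) to (10.0, 3.2), the blue cone covered √(0.0² + 0.9²) ≈ 0.9 units.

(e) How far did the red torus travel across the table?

0.9

From (9.5, 6.0) to (9.4, 5.1), the red torus covered √(0.1² + 0.9²) ≈ 0.9 units.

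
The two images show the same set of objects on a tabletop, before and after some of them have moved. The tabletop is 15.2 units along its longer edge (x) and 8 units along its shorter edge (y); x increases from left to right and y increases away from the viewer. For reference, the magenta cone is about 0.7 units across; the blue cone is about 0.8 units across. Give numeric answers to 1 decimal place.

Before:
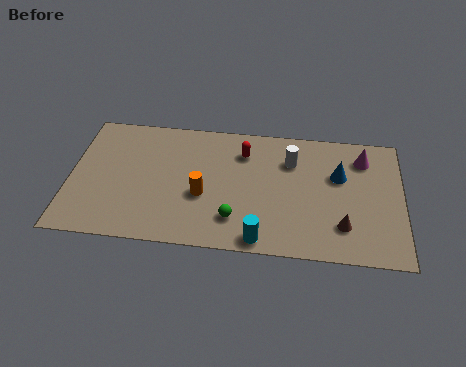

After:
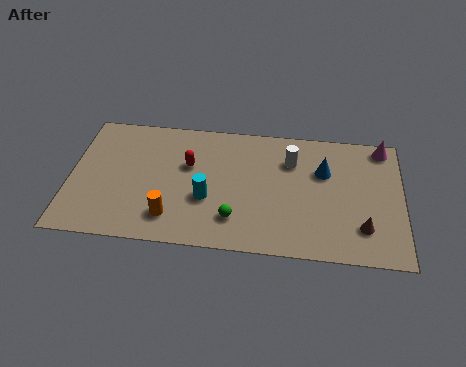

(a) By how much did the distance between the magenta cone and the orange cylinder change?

+3.1

The distance was about 7.9 in the first image and 11.0 in the second, so they moved 3.1 units further apart.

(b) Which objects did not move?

the green sphere and the white cylinder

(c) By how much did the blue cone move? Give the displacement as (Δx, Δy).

(-0.7, 0.2)

From the two frames, the blue cone sits at roughly (12.3, 5.1) before and (11.6, 5.3) after.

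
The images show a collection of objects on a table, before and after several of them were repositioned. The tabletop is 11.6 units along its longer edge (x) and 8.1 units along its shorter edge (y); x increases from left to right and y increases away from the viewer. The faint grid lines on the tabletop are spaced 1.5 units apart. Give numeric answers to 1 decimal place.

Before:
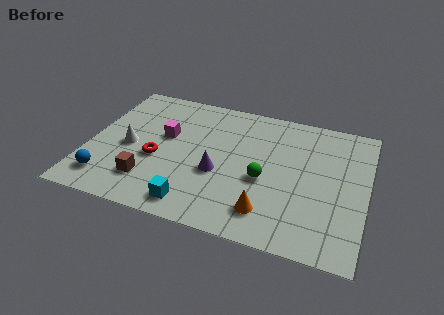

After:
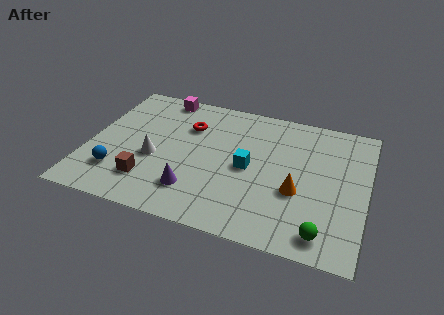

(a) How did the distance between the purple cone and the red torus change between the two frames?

+1.2

They were about 2.6 units apart before and 3.8 after — 1.2 units further apart.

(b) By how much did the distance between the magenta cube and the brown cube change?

+2.5

They were about 2.9 units apart before and 5.4 after — 2.5 units further apart.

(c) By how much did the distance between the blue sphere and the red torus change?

+1.9

They were about 2.6 units apart before and 4.5 after — 1.9 units further apart.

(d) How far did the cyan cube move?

3.4

From (4.7, 1.1) to (6.7, 3.9), the cyan cube covered √(2.0² + 2.8²) ≈ 3.4 units.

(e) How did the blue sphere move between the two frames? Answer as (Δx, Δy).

(0.4, 0.5)

The blue sphere started near (1.0, 1.5) and ended near (1.4, 2.0).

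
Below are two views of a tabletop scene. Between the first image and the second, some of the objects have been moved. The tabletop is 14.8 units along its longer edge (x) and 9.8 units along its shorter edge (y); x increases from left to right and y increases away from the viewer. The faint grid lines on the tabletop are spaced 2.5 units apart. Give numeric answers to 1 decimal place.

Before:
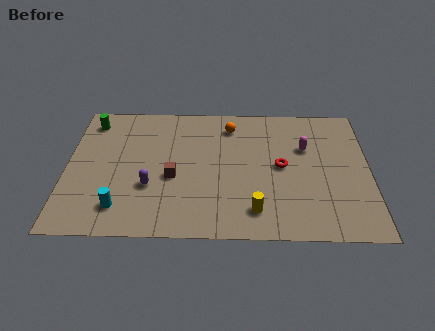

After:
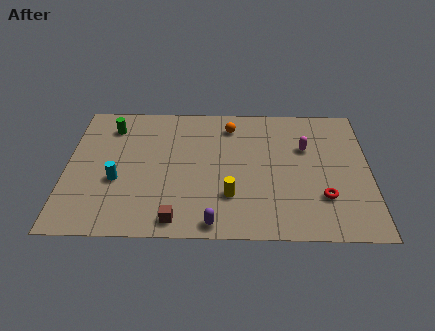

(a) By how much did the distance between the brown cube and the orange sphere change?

+2.6

The distance was about 4.8 in the first image and 7.4 in the second, so they moved 2.6 units further apart.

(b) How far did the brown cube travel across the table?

3.0

The brown cube was near (5.2, 4.1) before and (5.4, 1.1) after, so it travelled √(0.2² + 3.0²) ≈ 3.0 units.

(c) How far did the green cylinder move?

1.1

The green cylinder was near (1.1, 8.2) before and (2.1, 7.8) after, so it travelled √(1.0² + 0.4²) ≈ 1.1 units.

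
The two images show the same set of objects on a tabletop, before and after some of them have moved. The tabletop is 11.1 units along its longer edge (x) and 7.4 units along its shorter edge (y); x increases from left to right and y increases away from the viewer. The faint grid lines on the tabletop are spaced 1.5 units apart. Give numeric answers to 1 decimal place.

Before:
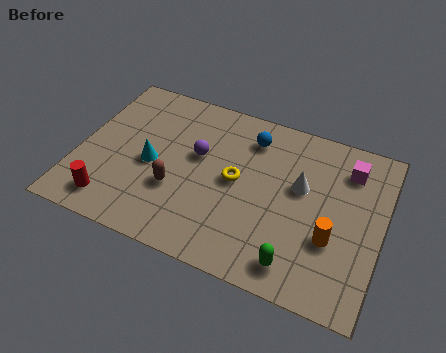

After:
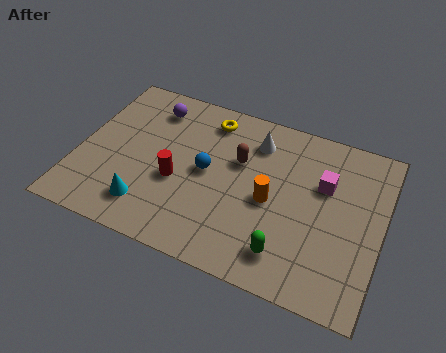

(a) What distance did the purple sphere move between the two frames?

2.5

The purple sphere was near (4.3, 4.4) before and (2.4, 6.0) after, so it travelled √(1.9² + 1.6²) ≈ 2.5 units.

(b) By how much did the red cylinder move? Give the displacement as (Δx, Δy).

(2.2, 1.8)

The red cylinder was at about (1.5, 1.2) and moved to about (3.7, 3.0).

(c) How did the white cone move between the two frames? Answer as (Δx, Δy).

(-1.8, 1.4)

The white cone started near (8.1, 4.4) and ended near (6.3, 5.8).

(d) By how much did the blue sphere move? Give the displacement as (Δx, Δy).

(-1.4, -2.1)

From the two frames, the blue sphere sits at roughly (6.1, 5.9) before and (4.7, 3.8) after.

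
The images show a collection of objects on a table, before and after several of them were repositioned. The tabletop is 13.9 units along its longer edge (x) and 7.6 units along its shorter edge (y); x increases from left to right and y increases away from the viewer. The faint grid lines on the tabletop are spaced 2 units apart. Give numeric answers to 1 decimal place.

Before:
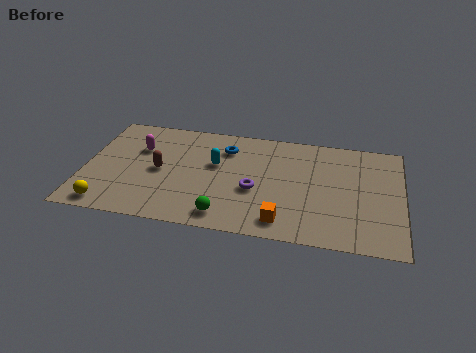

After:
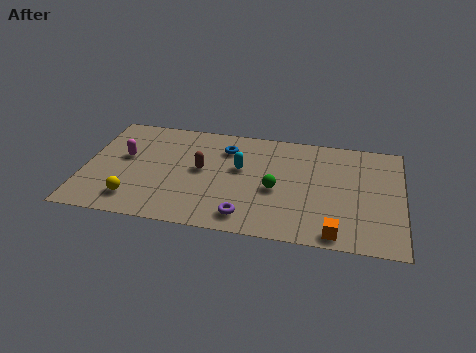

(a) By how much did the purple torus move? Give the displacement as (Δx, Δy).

(-0.3, -1.9)

The purple torus was at about (7.5, 3.1) and moved to about (7.2, 1.2).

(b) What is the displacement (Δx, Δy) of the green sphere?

(2.1, 2.2)

The green sphere started near (6.3, 1.1) and ended near (8.4, 3.3).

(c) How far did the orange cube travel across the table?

2.3

From (8.8, 1.2) to (11.1, 0.8), the orange cube covered √(2.3² + 0.4²) ≈ 2.3 units.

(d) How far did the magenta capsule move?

0.9

The magenta capsule was near (2.3, 5.1) before and (1.7, 4.4) after, so it travelled √(0.6² + 0.7²) ≈ 0.9 units.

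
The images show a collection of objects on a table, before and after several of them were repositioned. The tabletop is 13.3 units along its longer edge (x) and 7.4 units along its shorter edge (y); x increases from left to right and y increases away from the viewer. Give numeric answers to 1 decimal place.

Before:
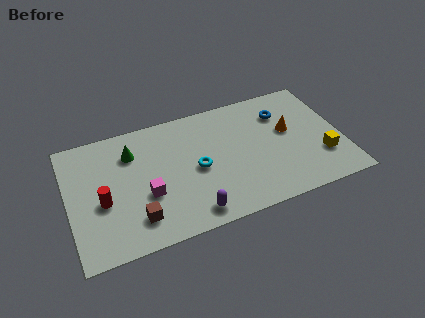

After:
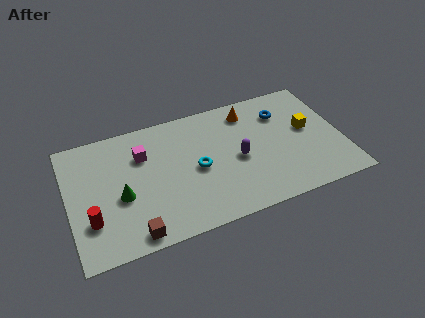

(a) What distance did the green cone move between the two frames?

2.5

The green cone moved from about (3.2, 5.5) to (2.5, 3.1), a distance of √(0.7² + 2.4²) ≈ 2.5.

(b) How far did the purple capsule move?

3.5

From (5.7, 1.0) to (8.2, 3.4), the purple capsule covered √(2.5² + 2.4²) ≈ 3.5 units.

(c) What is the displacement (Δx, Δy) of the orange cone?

(-1.8, 1.8)

From the two frames, the orange cone sits at roughly (10.8, 4.3) before and (9.0, 6.1) after.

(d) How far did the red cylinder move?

1.1

The red cylinder moved from about (1.6, 3.1) to (1.0, 2.2), a distance of √(0.6² + 0.9²) ≈ 1.1.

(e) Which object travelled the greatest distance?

the purple capsule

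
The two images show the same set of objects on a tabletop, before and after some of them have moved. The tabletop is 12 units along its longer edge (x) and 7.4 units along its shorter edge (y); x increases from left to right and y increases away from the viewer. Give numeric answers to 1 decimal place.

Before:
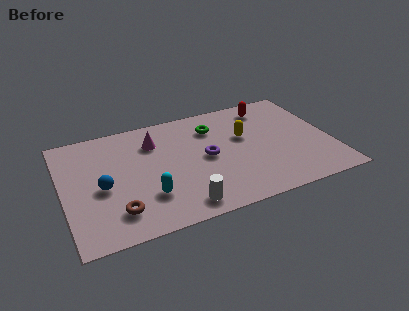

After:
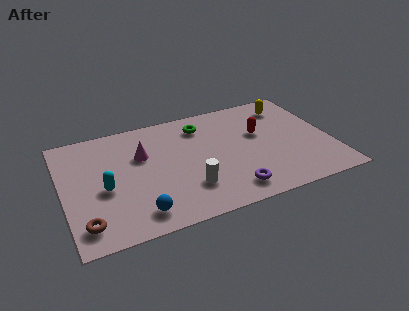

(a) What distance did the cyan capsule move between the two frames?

2.1

From (3.6, 2.1) to (1.8, 3.2), the cyan capsule covered √(1.8² + 1.1²) ≈ 2.1 units.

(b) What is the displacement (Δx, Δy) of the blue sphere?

(1.4, -2.1)

The blue sphere started near (1.7, 3.3) and ended near (3.1, 1.2).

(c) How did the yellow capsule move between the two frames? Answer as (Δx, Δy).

(2.2, 1.5)

The yellow capsule was at about (8.2, 4.5) and moved to about (10.4, 6.0).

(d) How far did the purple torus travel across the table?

2.6

The purple torus was near (6.4, 3.7) before and (7.2, 1.2) after, so it travelled √(0.8² + 2.5²) ≈ 2.6 units.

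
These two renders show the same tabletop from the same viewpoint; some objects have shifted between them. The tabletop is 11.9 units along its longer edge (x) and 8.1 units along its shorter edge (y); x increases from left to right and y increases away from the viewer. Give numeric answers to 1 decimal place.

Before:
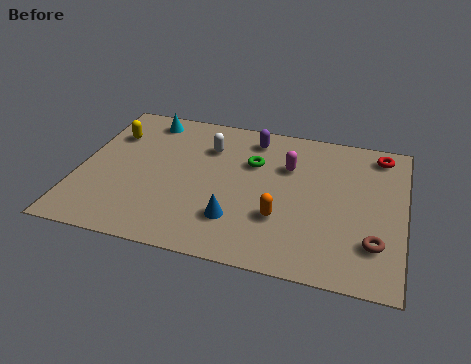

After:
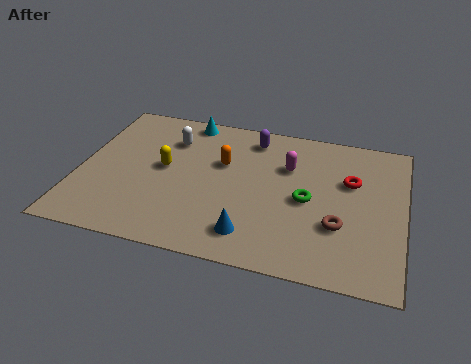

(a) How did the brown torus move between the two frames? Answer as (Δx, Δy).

(-1.3, 0.6)

From the two frames, the brown torus sits at roughly (10.9, 2.1) before and (9.6, 2.7) after.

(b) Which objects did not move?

the magenta capsule and the purple capsule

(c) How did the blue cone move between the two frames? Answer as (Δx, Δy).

(0.6, -0.6)

The blue cone started near (5.9, 2.1) and ended near (6.5, 1.5).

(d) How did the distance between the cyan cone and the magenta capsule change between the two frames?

-1.3

They were about 5.6 units apart before and 4.3 after — 1.3 units closer together.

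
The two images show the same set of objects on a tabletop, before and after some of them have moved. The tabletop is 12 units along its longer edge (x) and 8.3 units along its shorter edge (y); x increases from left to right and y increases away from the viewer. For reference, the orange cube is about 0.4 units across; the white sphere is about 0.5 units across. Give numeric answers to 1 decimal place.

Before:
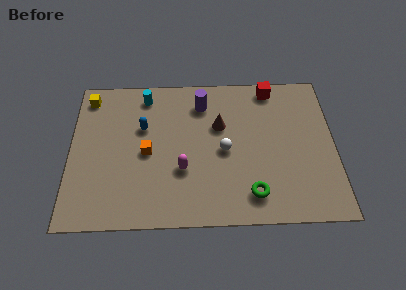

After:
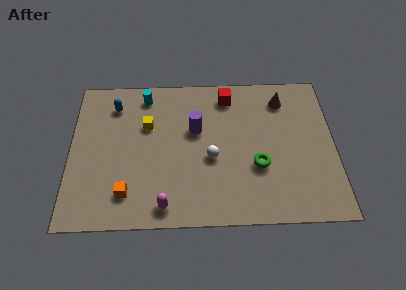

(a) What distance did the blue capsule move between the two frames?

1.8

The blue capsule was near (3.3, 5.3) before and (2.0, 6.6) after, so it travelled √(1.3² + 1.3²) ≈ 1.8 units.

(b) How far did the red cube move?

2.0

From (9.2, 7.4) to (7.2, 7.0), the red cube covered √(2.0² + 0.4²) ≈ 2.0 units.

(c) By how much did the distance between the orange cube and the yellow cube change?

-0.4

The distance was about 4.2 in the first image and 3.8 in the second, so they moved 0.4 units closer together.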